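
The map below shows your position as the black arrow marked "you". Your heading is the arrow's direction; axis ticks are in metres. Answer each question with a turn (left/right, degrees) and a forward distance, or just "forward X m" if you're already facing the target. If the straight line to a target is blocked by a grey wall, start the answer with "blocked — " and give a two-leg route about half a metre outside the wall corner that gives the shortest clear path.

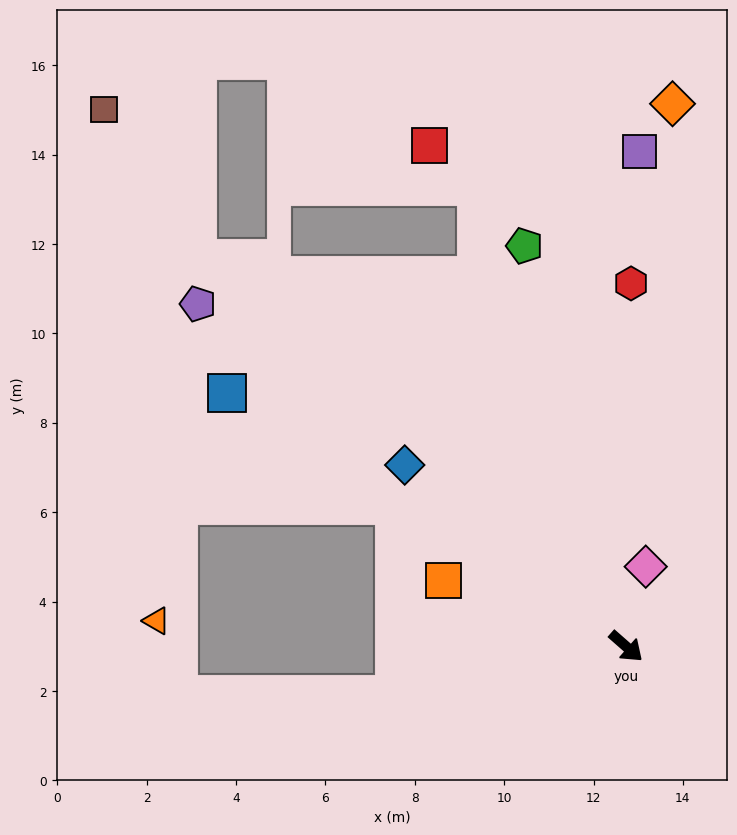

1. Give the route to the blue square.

turn right 171°, forward 10.6 m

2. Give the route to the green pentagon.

turn left 146°, forward 9.2 m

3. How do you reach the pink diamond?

turn left 117°, forward 1.8 m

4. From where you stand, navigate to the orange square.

turn right 159°, forward 4.3 m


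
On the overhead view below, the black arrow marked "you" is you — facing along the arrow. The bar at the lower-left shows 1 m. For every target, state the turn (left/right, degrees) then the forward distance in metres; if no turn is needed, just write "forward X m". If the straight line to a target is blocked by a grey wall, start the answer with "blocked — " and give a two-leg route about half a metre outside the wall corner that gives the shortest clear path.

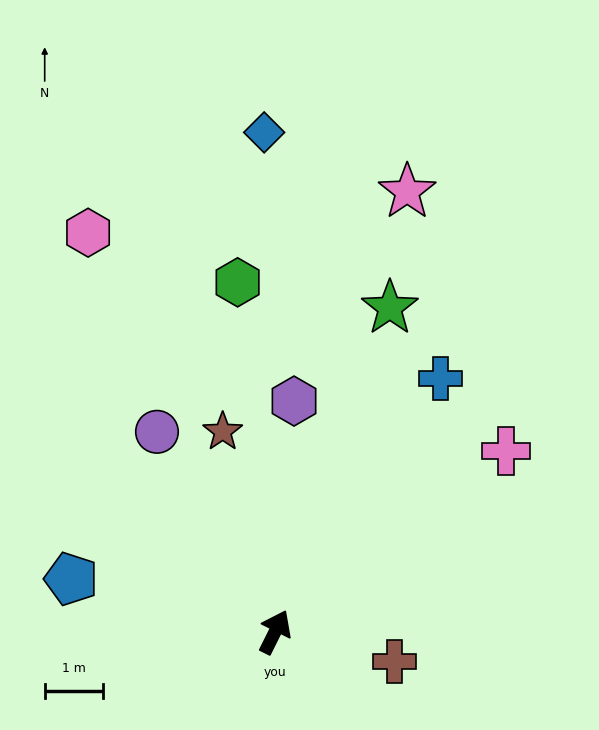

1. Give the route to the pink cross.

turn right 25°, forward 5.1 m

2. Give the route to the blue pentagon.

turn left 102°, forward 3.6 m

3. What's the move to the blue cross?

turn right 7°, forward 5.2 m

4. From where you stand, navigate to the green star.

turn left 7°, forward 5.9 m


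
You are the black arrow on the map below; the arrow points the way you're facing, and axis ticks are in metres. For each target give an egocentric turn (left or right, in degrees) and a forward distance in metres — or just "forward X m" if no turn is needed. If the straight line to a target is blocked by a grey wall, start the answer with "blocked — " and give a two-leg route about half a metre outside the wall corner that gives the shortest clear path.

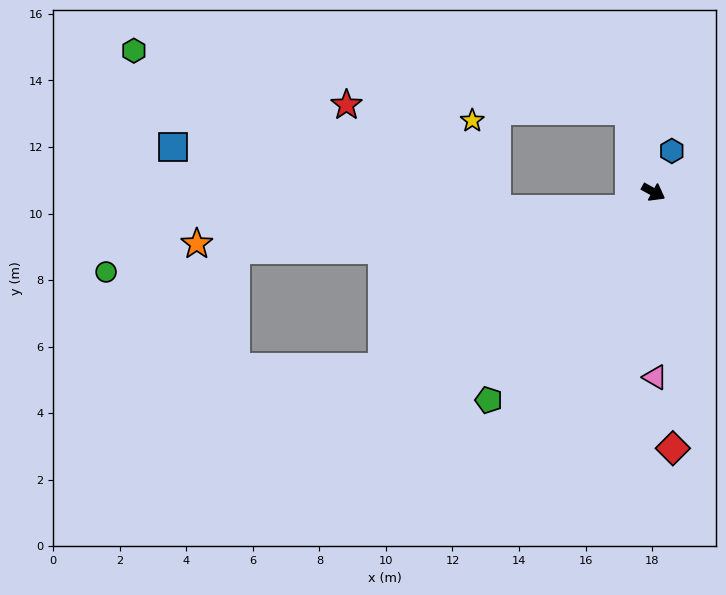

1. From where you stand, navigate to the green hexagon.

blocked — turn left 136°, forward 2.6 m, then turn left 66°, forward 15.0 m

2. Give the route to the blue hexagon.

turn left 95°, forward 1.4 m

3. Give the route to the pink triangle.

turn right 60°, forward 5.6 m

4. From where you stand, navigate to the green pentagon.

turn right 99°, forward 8.0 m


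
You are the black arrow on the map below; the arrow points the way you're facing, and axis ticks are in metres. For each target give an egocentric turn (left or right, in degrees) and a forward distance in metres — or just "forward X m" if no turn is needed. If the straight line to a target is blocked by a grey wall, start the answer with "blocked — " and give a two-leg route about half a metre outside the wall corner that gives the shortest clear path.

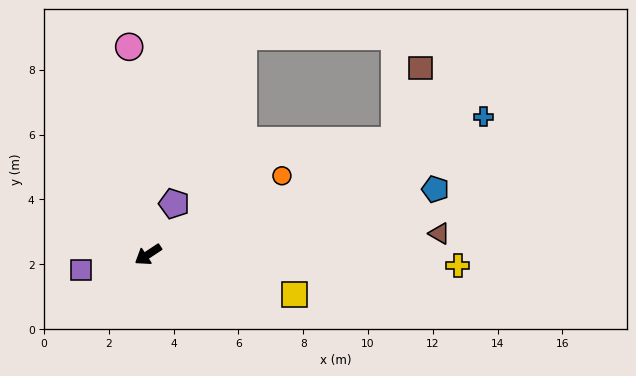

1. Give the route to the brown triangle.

turn left 151°, forward 9.0 m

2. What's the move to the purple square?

turn right 21°, forward 2.1 m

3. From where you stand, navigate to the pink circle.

turn right 118°, forward 6.4 m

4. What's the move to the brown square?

blocked — turn left 171°, forward 8.4 m, then turn left 46°, forward 2.4 m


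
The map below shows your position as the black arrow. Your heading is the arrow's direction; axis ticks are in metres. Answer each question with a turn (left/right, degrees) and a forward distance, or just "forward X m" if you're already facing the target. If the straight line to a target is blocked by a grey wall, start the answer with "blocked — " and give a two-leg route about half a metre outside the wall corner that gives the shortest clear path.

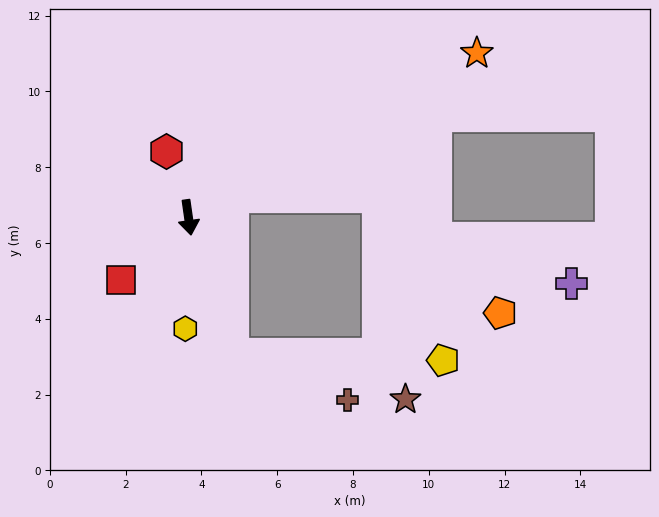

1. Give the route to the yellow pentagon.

blocked — turn left 10°, forward 3.8 m, then turn left 70°, forward 5.5 m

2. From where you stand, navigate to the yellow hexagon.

turn right 10°, forward 2.9 m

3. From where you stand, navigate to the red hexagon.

turn right 170°, forward 1.8 m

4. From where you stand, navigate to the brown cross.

blocked — turn left 10°, forward 3.8 m, then turn left 50°, forward 3.3 m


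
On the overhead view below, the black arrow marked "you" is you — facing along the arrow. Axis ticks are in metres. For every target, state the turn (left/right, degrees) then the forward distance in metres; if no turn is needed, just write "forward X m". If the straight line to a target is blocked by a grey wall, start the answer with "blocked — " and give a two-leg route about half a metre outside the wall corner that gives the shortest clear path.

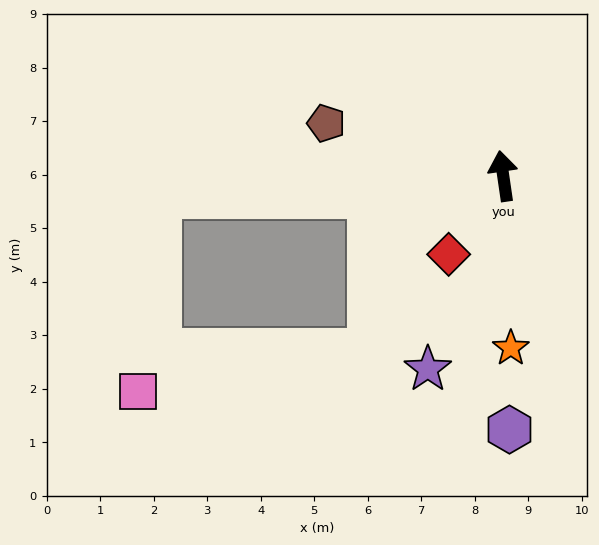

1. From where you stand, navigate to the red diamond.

turn left 137°, forward 1.8 m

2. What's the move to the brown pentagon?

turn left 65°, forward 3.5 m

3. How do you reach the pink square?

blocked — turn left 85°, forward 6.5 m, then turn left 81°, forward 3.7 m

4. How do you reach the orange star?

turn left 174°, forward 3.2 m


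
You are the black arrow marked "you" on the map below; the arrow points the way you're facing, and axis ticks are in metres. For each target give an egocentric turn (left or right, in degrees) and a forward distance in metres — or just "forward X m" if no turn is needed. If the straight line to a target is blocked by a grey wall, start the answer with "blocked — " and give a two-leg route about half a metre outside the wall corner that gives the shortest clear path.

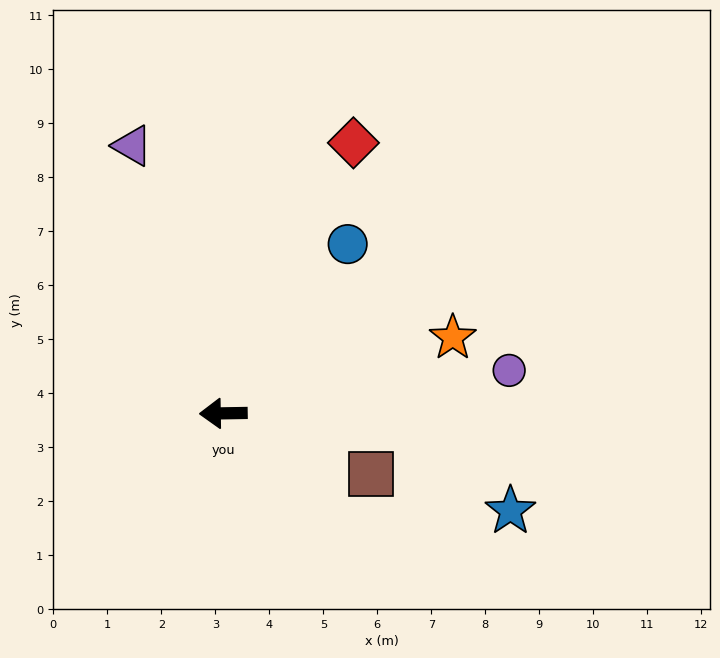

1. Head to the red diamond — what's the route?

turn right 117°, forward 5.6 m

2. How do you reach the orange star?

turn right 163°, forward 4.5 m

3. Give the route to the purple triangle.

turn right 72°, forward 5.2 m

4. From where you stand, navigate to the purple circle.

turn right 172°, forward 5.4 m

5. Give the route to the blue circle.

turn right 127°, forward 3.9 m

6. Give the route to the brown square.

turn left 157°, forward 3.0 m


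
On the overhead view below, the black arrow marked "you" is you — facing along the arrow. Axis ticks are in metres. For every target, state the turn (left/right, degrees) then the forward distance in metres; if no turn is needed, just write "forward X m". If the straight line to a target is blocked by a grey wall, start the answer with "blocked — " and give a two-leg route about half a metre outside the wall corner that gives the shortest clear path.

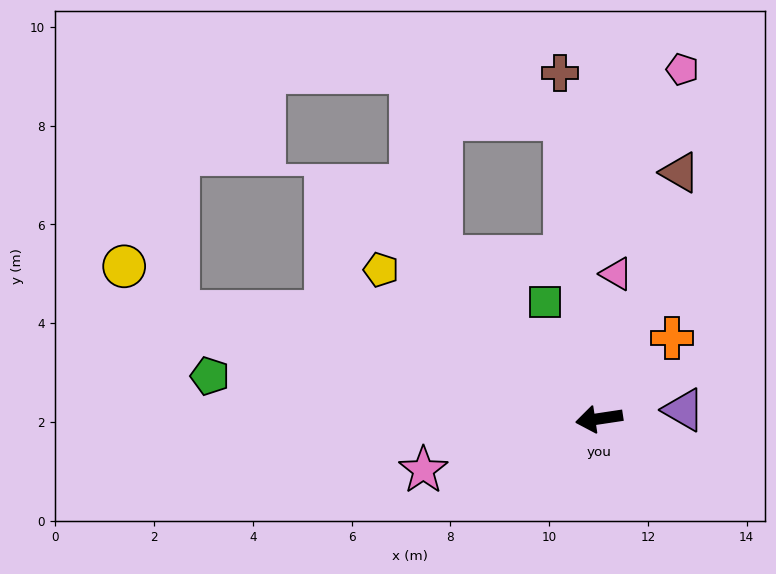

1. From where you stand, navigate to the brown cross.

turn right 92°, forward 7.0 m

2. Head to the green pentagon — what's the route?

turn right 15°, forward 7.9 m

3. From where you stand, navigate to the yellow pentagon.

turn right 43°, forward 5.3 m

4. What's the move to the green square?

turn right 74°, forward 2.6 m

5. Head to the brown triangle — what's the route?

turn right 117°, forward 5.2 m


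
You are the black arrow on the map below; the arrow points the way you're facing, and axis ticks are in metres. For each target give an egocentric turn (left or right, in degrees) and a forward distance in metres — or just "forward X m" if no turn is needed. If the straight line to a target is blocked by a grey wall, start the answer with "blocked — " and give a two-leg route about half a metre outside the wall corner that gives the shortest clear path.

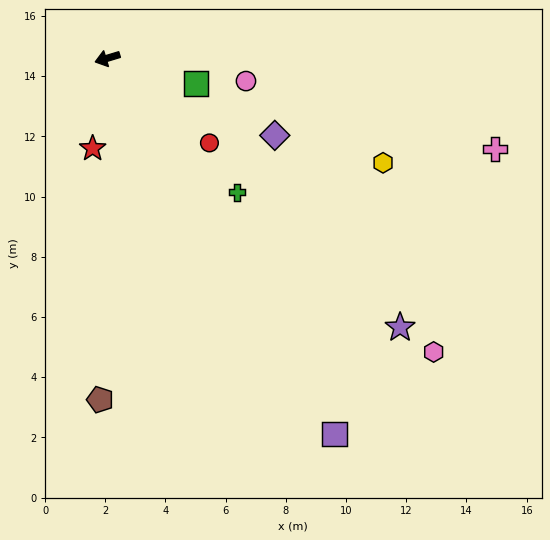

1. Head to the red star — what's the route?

turn left 64°, forward 3.0 m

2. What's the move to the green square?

turn left 147°, forward 3.1 m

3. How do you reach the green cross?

turn left 117°, forward 6.2 m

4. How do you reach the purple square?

turn left 104°, forward 14.6 m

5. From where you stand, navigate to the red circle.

turn left 123°, forward 4.4 m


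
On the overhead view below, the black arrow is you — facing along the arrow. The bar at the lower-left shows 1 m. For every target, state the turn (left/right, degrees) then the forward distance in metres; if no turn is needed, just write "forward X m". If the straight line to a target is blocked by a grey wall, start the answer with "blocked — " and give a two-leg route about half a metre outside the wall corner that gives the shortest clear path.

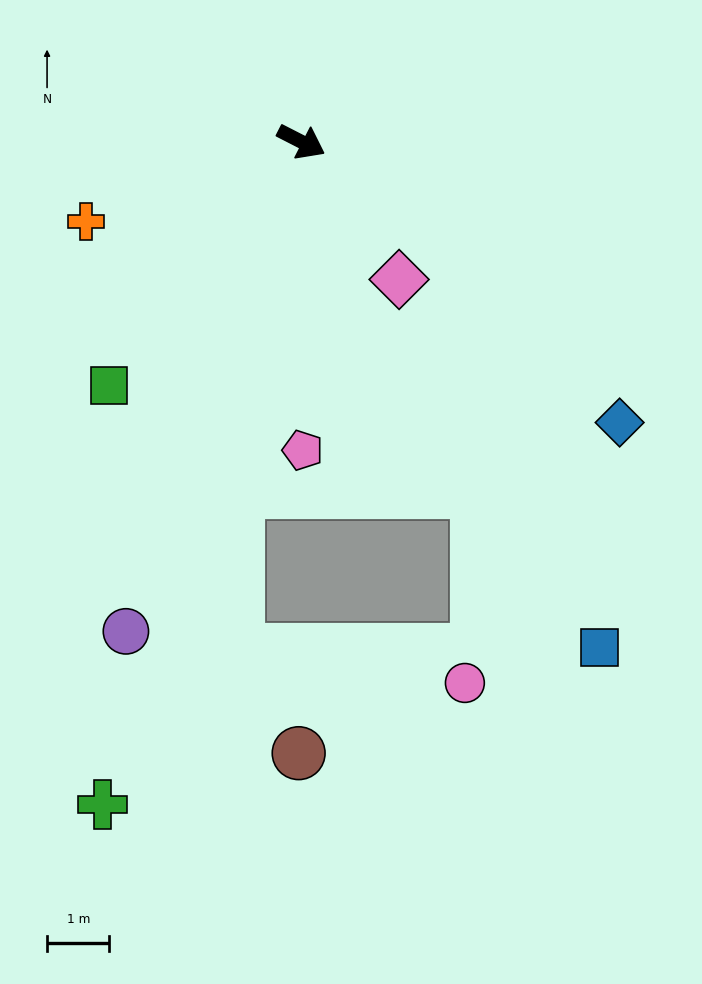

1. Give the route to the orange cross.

turn right 133°, forward 3.7 m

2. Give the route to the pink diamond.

turn right 28°, forward 2.7 m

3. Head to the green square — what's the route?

turn right 101°, forward 5.0 m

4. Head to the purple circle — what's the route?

turn right 83°, forward 8.4 m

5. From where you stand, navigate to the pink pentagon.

turn right 63°, forward 5.0 m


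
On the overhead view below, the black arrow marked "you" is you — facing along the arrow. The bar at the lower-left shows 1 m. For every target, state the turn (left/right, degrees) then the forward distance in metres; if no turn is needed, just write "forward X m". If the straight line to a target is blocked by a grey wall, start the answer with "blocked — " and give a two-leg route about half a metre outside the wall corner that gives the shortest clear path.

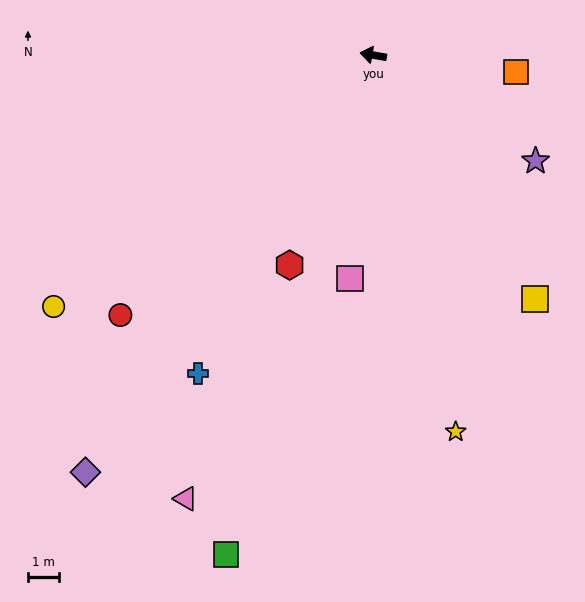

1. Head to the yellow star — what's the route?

turn left 112°, forward 12.5 m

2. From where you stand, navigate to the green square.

turn left 83°, forward 16.9 m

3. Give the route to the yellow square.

turn left 133°, forward 9.5 m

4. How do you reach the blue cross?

turn left 71°, forward 11.8 m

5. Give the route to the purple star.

turn left 157°, forward 6.3 m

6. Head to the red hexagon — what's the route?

turn left 78°, forward 7.3 m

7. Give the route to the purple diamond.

turn left 65°, forward 16.5 m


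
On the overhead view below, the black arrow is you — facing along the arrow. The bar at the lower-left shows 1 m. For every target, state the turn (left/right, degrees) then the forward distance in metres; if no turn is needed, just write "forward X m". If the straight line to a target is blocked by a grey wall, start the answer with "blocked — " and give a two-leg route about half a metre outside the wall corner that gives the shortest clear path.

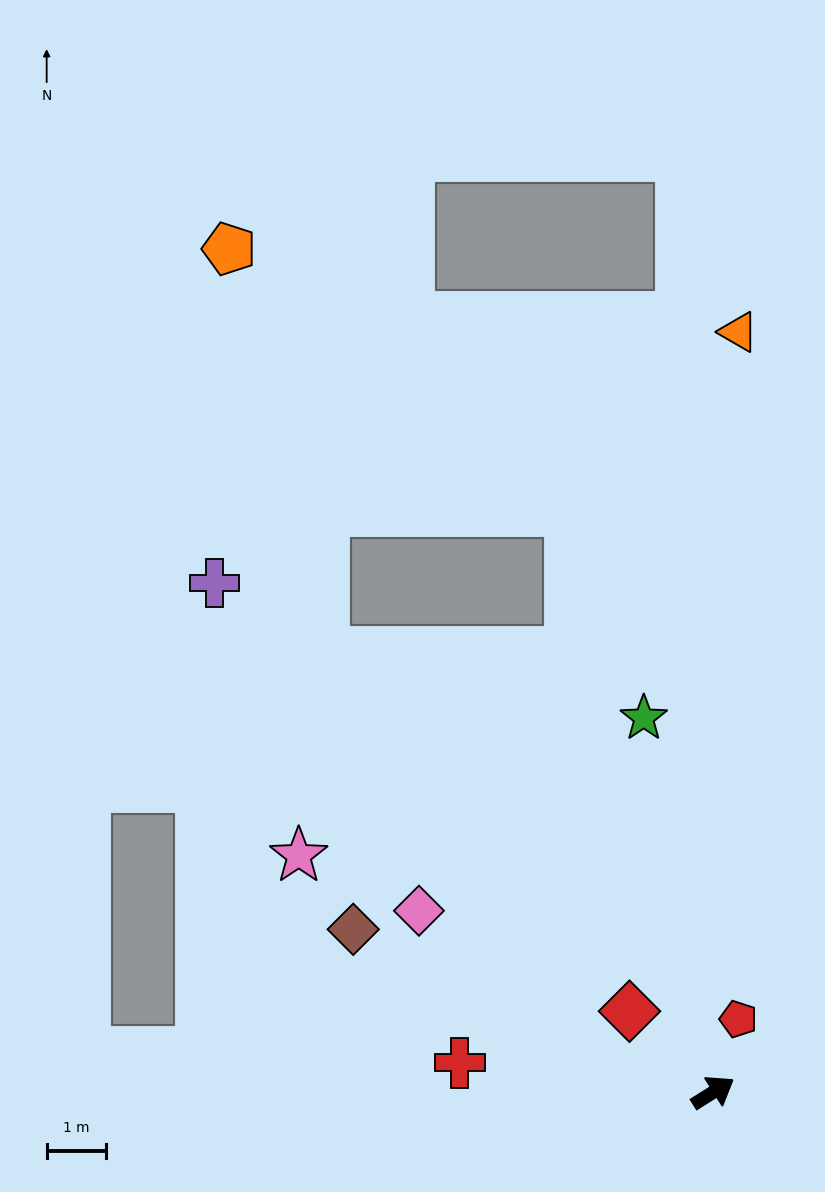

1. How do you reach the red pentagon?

turn left 39°, forward 1.3 m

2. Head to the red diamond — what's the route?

turn left 104°, forward 2.0 m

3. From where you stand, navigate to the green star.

turn left 68°, forward 6.4 m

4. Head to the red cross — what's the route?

turn left 141°, forward 4.3 m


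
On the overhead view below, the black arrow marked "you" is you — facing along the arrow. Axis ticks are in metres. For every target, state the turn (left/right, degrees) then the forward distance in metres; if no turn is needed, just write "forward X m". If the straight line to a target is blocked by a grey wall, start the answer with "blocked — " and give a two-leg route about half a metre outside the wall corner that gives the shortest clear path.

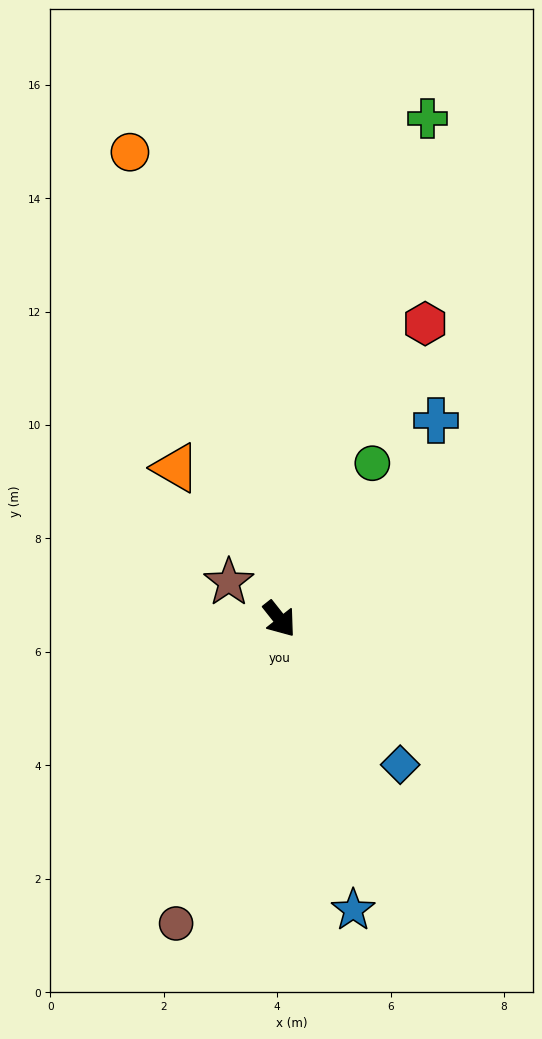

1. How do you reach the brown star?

turn right 164°, forward 1.1 m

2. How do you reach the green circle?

turn left 111°, forward 3.2 m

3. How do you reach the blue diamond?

forward 3.3 m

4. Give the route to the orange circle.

turn left 159°, forward 8.6 m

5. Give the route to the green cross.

turn left 125°, forward 9.2 m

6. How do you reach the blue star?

turn right 24°, forward 5.3 m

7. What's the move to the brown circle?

turn right 57°, forward 5.7 m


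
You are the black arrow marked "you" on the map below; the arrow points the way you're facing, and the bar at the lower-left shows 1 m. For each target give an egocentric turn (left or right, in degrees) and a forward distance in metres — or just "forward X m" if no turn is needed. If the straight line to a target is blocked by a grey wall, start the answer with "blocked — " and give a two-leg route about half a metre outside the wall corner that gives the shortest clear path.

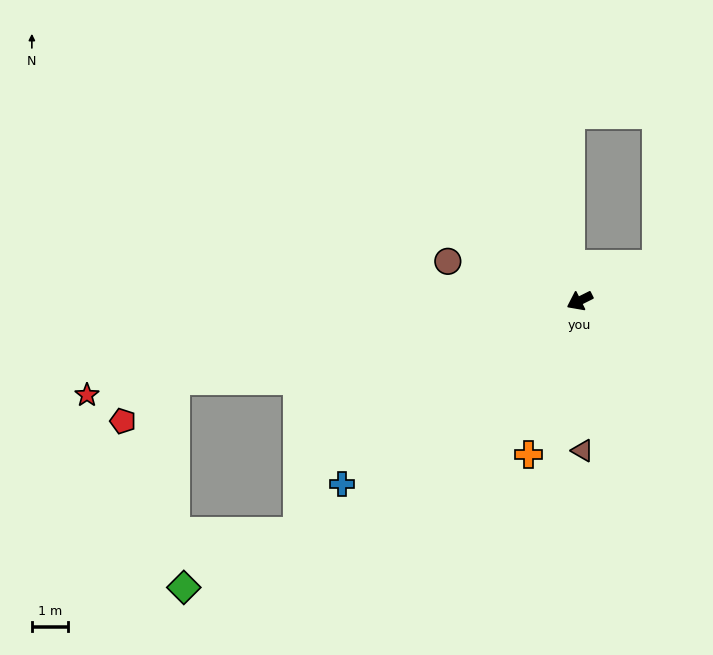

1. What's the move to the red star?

turn right 16°, forward 13.8 m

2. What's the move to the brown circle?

turn right 43°, forward 3.8 m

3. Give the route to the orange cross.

turn left 45°, forward 4.5 m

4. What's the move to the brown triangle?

turn left 65°, forward 4.1 m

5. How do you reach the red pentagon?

blocked — turn right 16°, forward 11.4 m, then turn left 28°, forward 1.8 m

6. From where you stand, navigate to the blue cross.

turn left 11°, forward 8.3 m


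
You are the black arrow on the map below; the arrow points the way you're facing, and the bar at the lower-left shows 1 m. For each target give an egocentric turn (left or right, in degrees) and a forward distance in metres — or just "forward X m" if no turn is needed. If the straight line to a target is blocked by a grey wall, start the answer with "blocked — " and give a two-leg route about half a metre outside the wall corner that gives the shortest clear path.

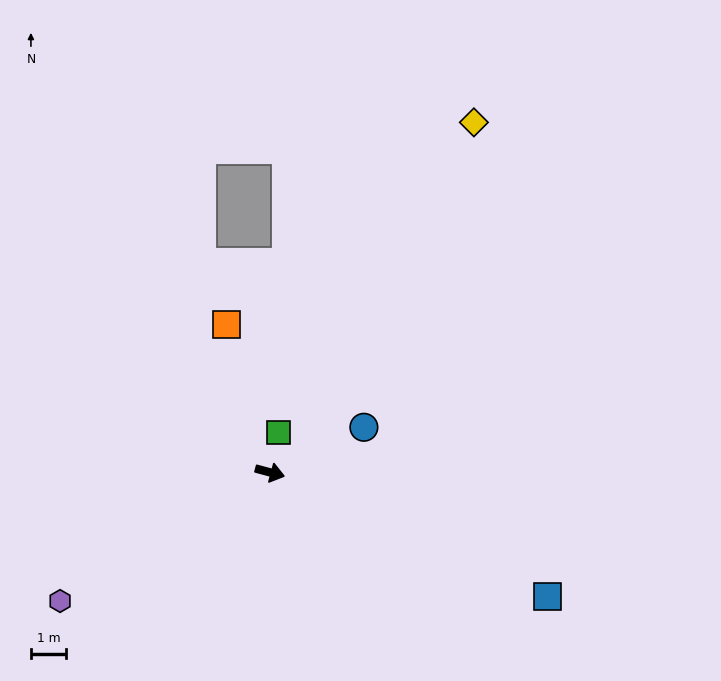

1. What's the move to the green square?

turn left 93°, forward 1.2 m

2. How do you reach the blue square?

turn right 9°, forward 8.6 m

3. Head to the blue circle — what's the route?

turn left 41°, forward 3.0 m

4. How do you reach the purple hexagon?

turn right 133°, forward 7.0 m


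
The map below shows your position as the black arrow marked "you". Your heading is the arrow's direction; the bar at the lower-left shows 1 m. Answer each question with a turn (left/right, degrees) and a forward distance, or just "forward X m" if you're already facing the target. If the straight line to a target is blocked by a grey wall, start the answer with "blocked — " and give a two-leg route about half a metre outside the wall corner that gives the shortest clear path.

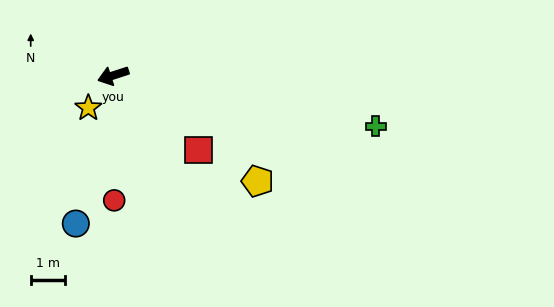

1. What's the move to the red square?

turn left 121°, forward 3.3 m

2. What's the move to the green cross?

turn left 151°, forward 7.8 m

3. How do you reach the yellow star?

turn left 35°, forward 1.2 m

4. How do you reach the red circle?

turn left 72°, forward 3.6 m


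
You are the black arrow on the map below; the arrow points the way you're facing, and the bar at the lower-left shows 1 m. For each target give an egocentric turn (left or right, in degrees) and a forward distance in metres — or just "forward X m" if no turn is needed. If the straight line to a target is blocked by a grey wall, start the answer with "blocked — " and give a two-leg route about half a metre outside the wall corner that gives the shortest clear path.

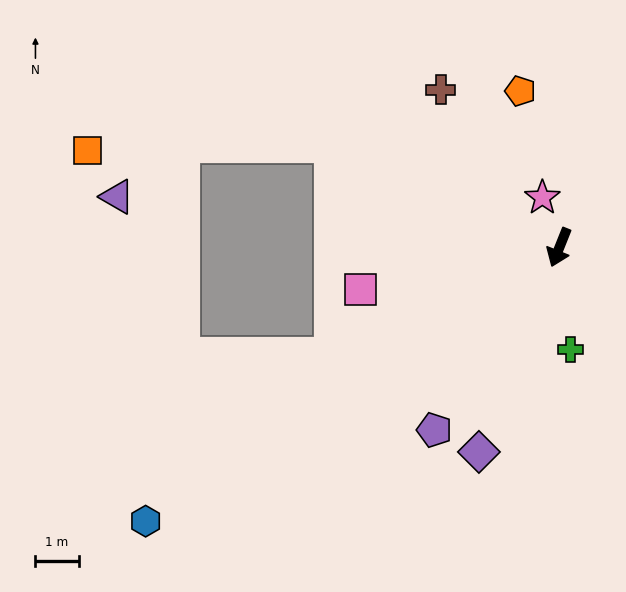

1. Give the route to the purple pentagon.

turn right 13°, forward 5.1 m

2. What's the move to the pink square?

turn right 56°, forward 4.7 m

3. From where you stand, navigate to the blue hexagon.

turn right 35°, forward 11.5 m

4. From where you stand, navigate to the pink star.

turn right 139°, forward 1.2 m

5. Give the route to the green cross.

turn left 28°, forward 2.4 m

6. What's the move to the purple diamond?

forward 5.1 m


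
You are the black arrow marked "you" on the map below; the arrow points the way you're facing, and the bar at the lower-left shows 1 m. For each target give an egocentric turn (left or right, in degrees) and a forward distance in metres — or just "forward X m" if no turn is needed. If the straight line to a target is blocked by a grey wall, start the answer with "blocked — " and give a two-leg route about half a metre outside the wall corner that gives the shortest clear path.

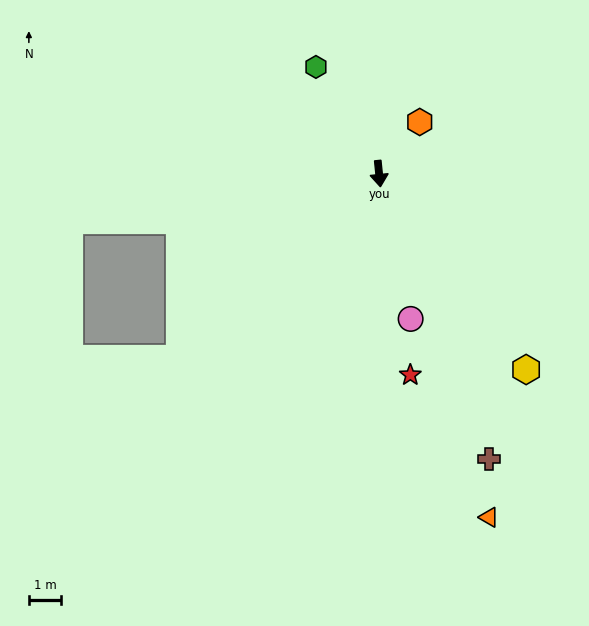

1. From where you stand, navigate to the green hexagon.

turn right 155°, forward 3.8 m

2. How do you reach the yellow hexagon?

turn left 31°, forward 7.5 m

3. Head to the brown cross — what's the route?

turn left 15°, forward 9.4 m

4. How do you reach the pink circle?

turn left 6°, forward 4.6 m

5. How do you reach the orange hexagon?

turn left 136°, forward 2.0 m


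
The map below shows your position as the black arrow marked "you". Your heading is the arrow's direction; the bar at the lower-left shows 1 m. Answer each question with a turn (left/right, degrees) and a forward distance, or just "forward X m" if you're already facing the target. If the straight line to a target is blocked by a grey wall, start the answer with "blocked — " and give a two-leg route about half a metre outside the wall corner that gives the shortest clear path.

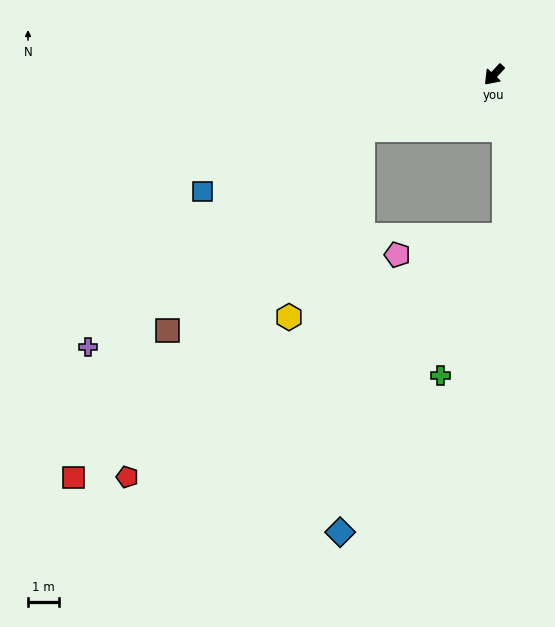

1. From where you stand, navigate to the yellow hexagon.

blocked — turn right 25°, forward 4.6 m, then turn left 47°, forward 6.5 m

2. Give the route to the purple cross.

blocked — turn right 25°, forward 4.6 m, then turn left 16°, forward 11.3 m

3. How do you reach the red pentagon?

blocked — turn right 25°, forward 4.6 m, then turn left 34°, forward 13.5 m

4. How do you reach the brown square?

blocked — turn right 25°, forward 4.6 m, then turn left 24°, forward 9.0 m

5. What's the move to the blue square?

turn right 25°, forward 10.1 m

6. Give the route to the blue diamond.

blocked — turn right 25°, forward 4.6 m, then turn left 65°, forward 13.0 m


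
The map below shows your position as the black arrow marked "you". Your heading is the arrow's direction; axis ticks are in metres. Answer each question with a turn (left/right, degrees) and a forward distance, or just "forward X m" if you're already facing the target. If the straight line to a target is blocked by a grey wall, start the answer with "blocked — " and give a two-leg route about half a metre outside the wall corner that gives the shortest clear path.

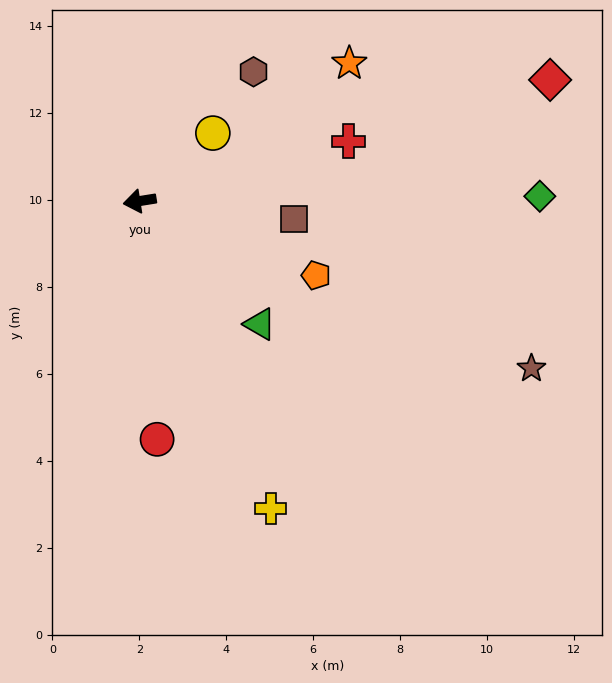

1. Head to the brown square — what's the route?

turn left 164°, forward 3.6 m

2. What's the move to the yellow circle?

turn right 146°, forward 2.3 m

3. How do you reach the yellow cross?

turn left 104°, forward 7.7 m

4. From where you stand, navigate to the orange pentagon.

turn left 148°, forward 4.4 m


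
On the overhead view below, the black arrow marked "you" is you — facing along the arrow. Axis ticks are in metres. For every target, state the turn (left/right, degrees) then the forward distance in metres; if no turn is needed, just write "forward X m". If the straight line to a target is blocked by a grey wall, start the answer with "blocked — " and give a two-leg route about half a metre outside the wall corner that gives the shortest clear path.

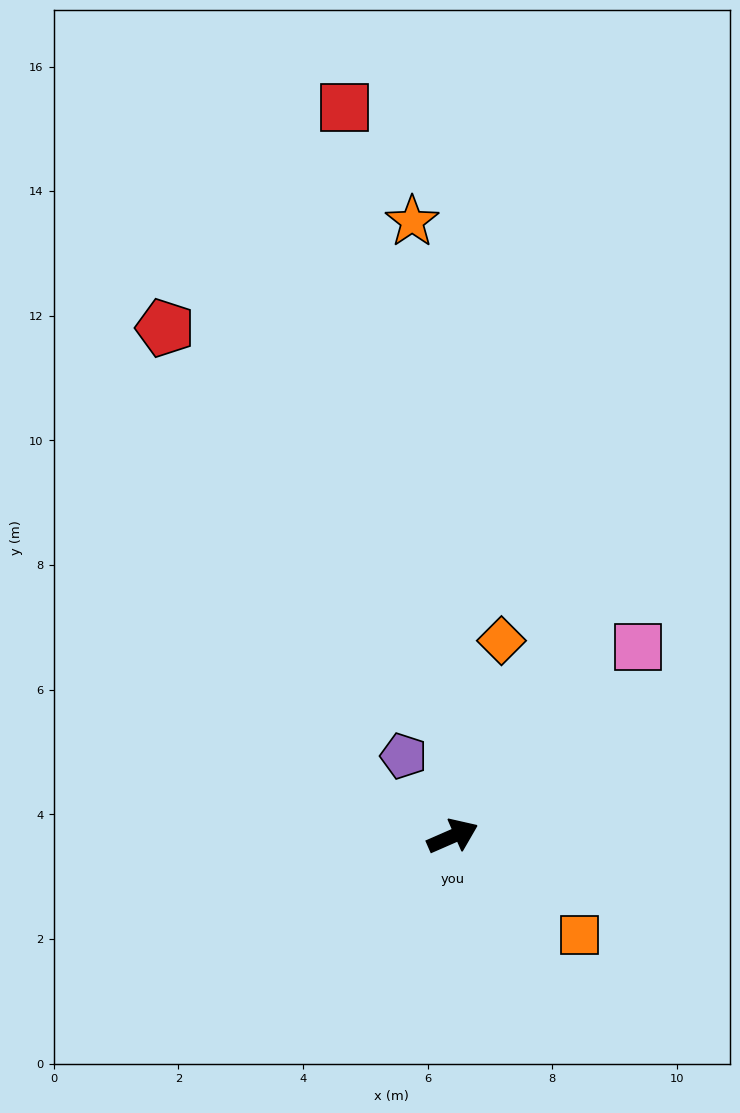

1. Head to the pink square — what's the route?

turn left 22°, forward 4.3 m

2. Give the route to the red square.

turn left 75°, forward 11.8 m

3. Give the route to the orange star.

turn left 70°, forward 9.9 m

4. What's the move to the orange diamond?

turn left 52°, forward 3.2 m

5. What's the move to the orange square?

turn right 61°, forward 2.6 m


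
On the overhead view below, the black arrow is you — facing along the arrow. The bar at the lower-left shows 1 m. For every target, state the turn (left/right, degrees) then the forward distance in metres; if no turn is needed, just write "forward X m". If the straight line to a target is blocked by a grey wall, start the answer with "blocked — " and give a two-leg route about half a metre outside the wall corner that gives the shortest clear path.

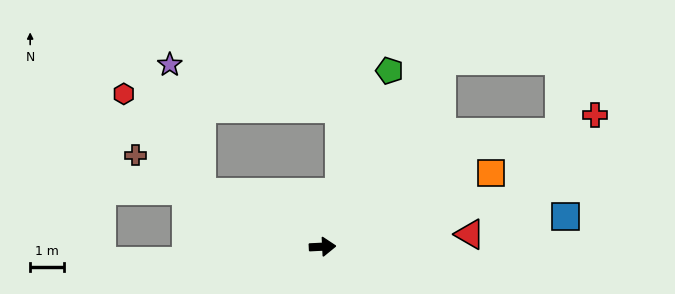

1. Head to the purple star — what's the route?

blocked — turn left 153°, forward 3.9 m, then turn right 52°, forward 3.9 m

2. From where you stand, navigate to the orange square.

turn left 21°, forward 5.4 m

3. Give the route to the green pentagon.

turn left 66°, forward 5.6 m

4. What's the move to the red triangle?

forward 4.4 m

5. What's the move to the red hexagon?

blocked — turn left 153°, forward 3.9 m, then turn right 28°, forward 3.7 m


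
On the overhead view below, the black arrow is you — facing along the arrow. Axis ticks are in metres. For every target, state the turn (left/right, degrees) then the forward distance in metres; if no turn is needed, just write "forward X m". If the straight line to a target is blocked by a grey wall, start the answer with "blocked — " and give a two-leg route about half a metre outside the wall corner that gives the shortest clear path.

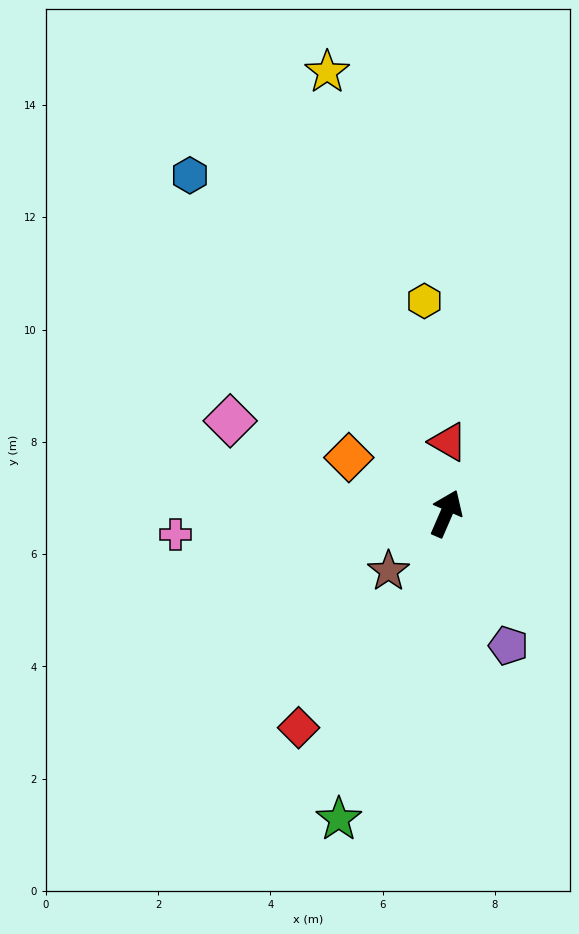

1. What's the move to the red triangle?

turn left 22°, forward 1.3 m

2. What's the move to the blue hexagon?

turn left 61°, forward 7.6 m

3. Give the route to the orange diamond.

turn left 84°, forward 2.0 m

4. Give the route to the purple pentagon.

turn right 131°, forward 2.6 m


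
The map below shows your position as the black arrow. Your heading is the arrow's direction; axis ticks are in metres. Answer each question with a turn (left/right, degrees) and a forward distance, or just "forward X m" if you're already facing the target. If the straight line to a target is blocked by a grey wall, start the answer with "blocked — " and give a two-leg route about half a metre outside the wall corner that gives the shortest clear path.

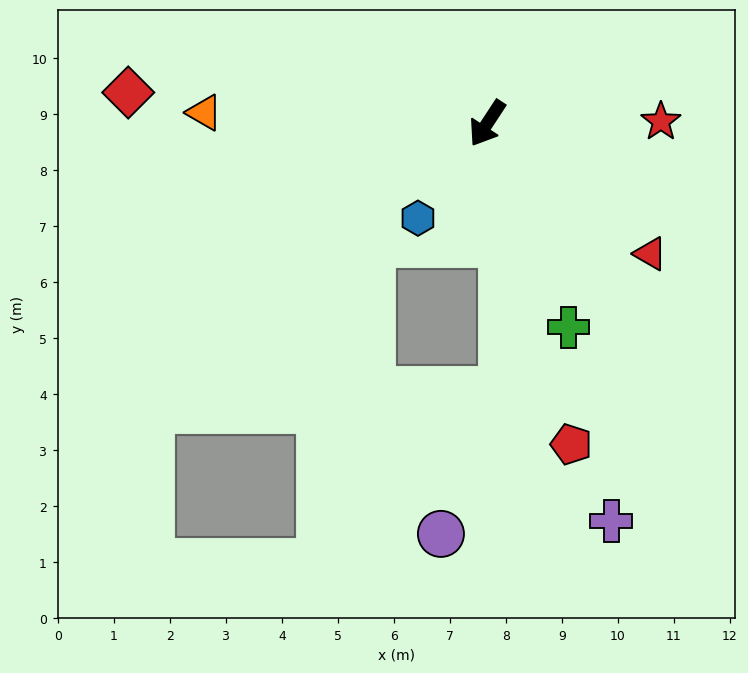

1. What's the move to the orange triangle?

turn right 59°, forward 5.1 m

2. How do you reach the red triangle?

turn left 85°, forward 3.7 m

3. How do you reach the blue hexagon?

turn right 3°, forward 2.1 m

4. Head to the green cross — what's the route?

turn left 55°, forward 3.9 m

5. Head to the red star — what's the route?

turn left 124°, forward 3.1 m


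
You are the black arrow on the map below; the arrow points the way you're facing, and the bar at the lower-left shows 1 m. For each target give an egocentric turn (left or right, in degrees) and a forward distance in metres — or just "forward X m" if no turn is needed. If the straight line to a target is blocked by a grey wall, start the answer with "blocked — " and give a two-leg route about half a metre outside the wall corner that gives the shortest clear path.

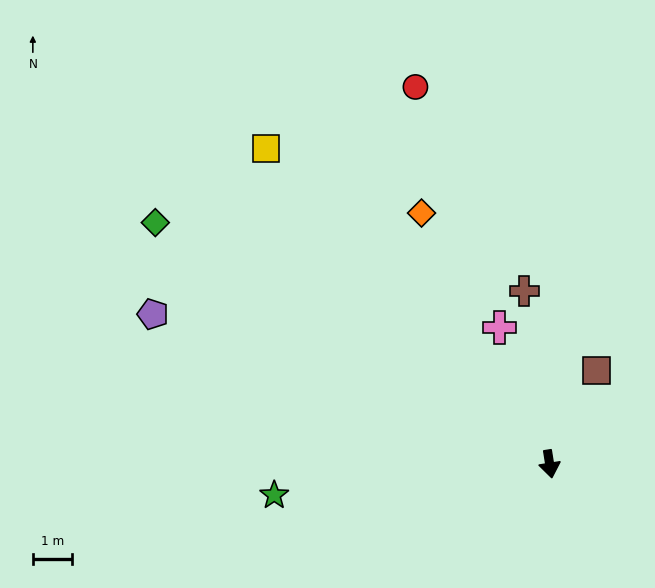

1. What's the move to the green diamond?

turn right 131°, forward 11.9 m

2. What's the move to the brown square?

turn left 144°, forward 2.7 m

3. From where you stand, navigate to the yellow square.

turn right 147°, forward 11.0 m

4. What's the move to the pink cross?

turn right 169°, forward 3.8 m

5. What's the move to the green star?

turn right 93°, forward 7.2 m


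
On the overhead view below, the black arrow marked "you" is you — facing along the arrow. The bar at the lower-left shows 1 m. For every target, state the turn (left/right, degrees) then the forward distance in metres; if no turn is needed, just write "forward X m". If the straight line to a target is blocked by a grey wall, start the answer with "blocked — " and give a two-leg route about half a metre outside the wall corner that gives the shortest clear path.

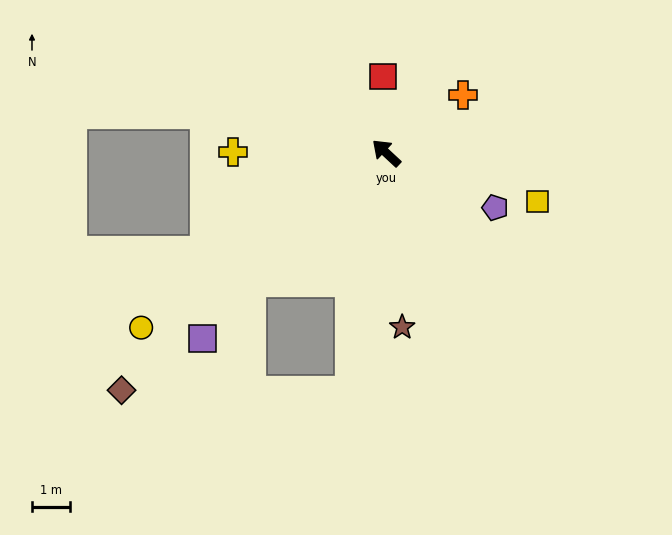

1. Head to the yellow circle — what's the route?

turn left 78°, forward 7.9 m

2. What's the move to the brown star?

turn left 138°, forward 4.6 m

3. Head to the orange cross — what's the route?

turn right 100°, forward 2.5 m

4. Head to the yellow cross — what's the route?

turn left 43°, forward 4.0 m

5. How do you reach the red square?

turn right 45°, forward 2.0 m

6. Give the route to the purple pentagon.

turn right 164°, forward 3.2 m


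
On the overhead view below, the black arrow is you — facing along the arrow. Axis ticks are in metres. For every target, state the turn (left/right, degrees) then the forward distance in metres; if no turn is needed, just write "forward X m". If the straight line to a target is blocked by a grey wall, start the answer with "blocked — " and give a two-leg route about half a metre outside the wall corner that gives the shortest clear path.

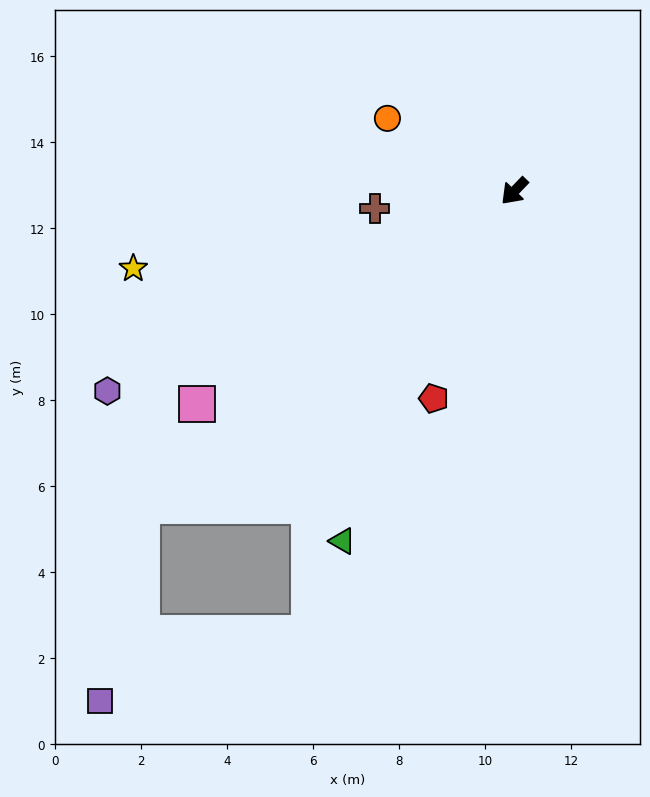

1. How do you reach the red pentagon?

turn left 23°, forward 5.2 m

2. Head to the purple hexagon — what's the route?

turn right 20°, forward 10.5 m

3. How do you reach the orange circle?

turn right 76°, forward 3.4 m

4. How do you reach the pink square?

turn right 12°, forward 8.9 m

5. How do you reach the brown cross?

turn right 39°, forward 3.3 m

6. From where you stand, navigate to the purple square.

blocked — turn right 6°, forward 11.4 m, then turn left 38°, forward 4.6 m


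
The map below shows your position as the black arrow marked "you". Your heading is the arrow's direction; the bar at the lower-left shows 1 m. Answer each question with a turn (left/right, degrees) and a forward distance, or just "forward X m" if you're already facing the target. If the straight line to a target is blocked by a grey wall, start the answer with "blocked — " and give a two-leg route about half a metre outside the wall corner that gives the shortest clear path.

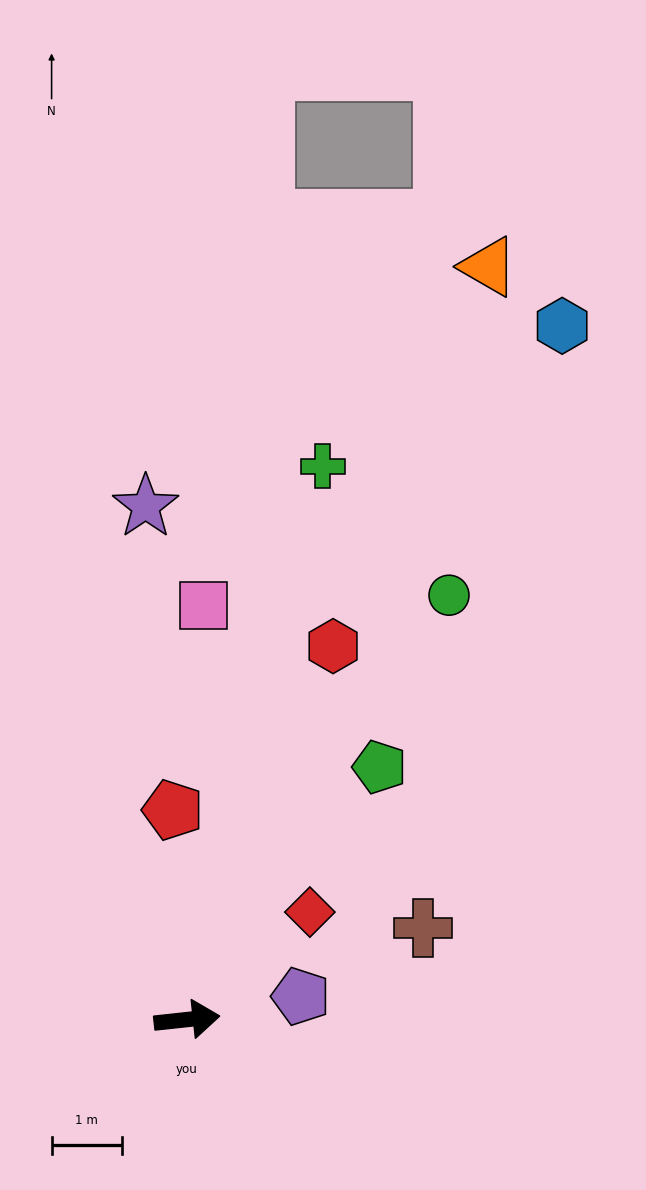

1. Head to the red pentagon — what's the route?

turn left 88°, forward 3.0 m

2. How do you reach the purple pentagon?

turn left 5°, forward 1.7 m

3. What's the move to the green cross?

turn left 70°, forward 8.1 m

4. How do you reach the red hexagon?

turn left 62°, forward 5.7 m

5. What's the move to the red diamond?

turn left 35°, forward 2.3 m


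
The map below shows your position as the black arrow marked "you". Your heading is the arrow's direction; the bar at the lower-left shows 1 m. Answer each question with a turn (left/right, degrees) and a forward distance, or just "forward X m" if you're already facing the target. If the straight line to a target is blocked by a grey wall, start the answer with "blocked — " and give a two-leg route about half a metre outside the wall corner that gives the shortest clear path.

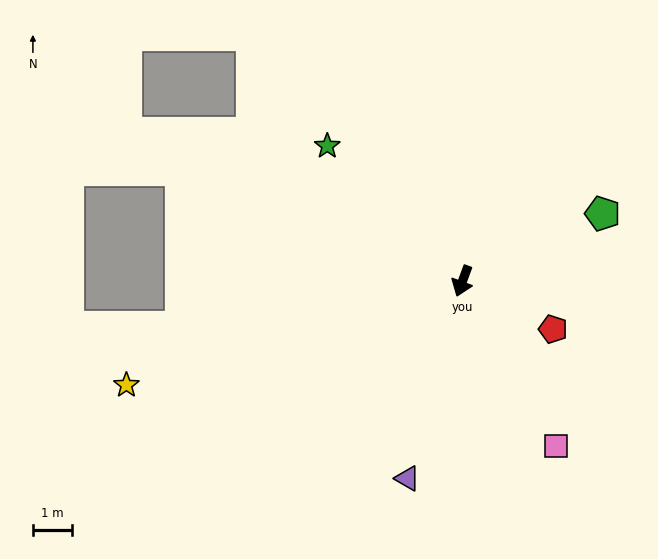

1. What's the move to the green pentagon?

turn left 136°, forward 3.9 m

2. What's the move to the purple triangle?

turn left 5°, forward 5.2 m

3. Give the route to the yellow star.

turn right 53°, forward 8.9 m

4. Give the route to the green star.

turn right 115°, forward 4.9 m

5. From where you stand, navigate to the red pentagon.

turn left 82°, forward 2.6 m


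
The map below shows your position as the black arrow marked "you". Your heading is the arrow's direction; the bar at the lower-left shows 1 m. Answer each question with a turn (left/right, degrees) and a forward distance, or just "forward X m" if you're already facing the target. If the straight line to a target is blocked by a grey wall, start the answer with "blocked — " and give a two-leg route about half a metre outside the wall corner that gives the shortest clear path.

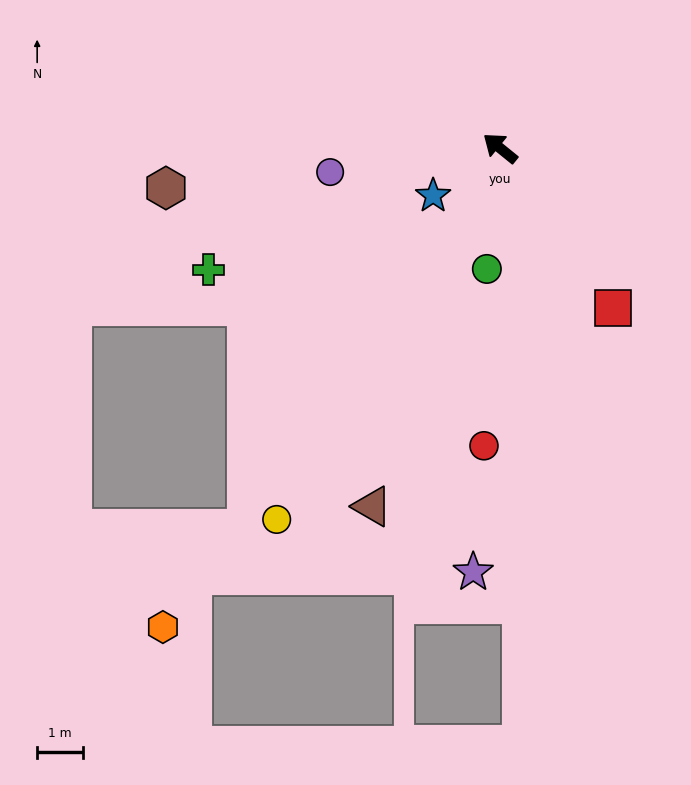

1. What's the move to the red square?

turn left 164°, forward 4.3 m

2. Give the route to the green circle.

turn left 123°, forward 2.7 m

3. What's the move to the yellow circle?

turn left 98°, forward 9.5 m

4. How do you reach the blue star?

turn left 74°, forward 1.8 m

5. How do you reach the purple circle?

turn left 47°, forward 3.8 m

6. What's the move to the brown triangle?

turn left 109°, forward 8.3 m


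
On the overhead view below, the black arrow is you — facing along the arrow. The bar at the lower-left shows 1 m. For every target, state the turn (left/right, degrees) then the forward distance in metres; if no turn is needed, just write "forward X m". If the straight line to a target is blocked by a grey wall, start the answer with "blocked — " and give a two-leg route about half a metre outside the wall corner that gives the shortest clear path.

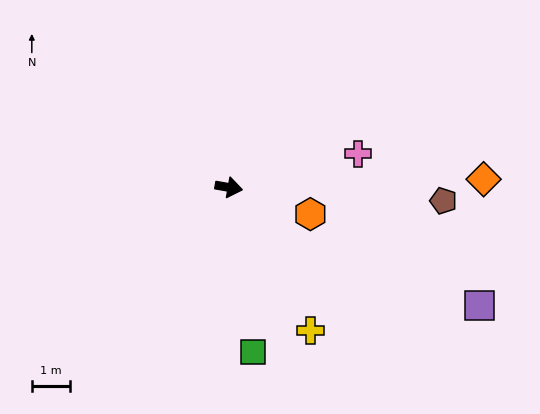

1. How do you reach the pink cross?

turn left 25°, forward 3.5 m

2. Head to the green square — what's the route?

turn right 72°, forward 4.4 m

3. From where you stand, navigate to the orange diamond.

turn left 12°, forward 6.7 m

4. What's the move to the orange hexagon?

turn right 8°, forward 2.3 m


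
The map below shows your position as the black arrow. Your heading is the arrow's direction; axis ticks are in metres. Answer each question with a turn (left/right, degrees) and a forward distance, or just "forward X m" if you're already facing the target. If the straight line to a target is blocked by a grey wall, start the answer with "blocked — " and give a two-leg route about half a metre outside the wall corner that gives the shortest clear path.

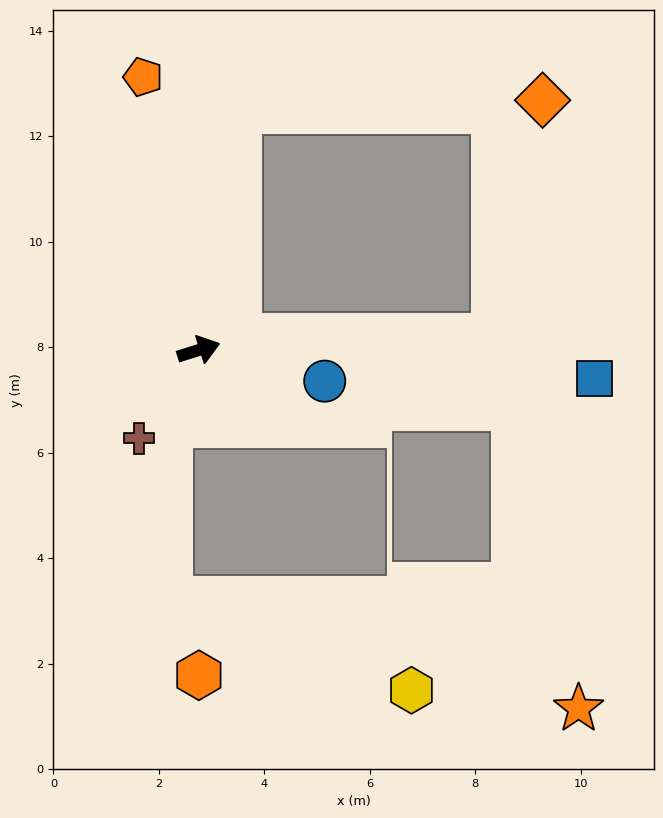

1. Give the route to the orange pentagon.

turn left 84°, forward 5.3 m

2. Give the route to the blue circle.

turn right 31°, forward 2.5 m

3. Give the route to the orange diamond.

blocked — turn right 14°, forward 5.6 m, then turn left 75°, forward 4.6 m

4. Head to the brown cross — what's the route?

turn right 141°, forward 2.0 m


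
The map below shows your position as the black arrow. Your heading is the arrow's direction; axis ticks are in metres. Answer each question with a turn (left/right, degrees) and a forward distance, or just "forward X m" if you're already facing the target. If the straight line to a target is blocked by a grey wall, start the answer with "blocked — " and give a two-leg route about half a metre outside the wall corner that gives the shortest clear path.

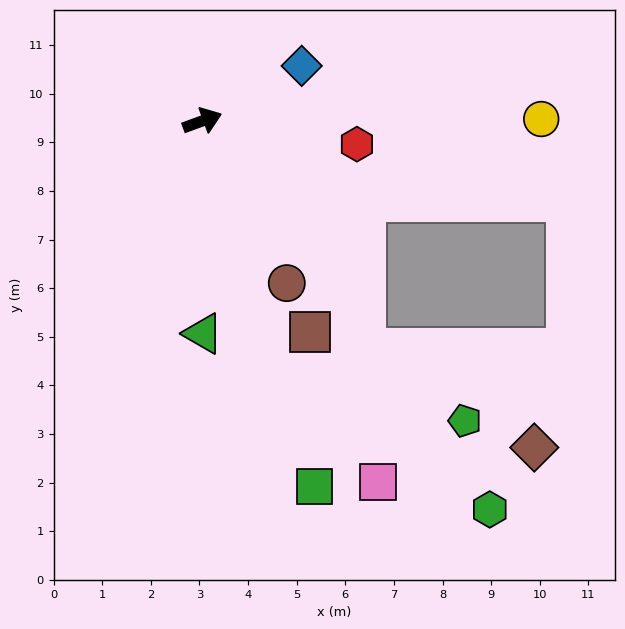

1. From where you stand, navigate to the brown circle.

turn right 82°, forward 3.8 m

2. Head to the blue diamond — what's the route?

turn left 9°, forward 2.3 m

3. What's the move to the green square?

turn right 93°, forward 7.9 m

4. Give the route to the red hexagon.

turn right 29°, forward 3.2 m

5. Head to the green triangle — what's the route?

turn right 110°, forward 4.4 m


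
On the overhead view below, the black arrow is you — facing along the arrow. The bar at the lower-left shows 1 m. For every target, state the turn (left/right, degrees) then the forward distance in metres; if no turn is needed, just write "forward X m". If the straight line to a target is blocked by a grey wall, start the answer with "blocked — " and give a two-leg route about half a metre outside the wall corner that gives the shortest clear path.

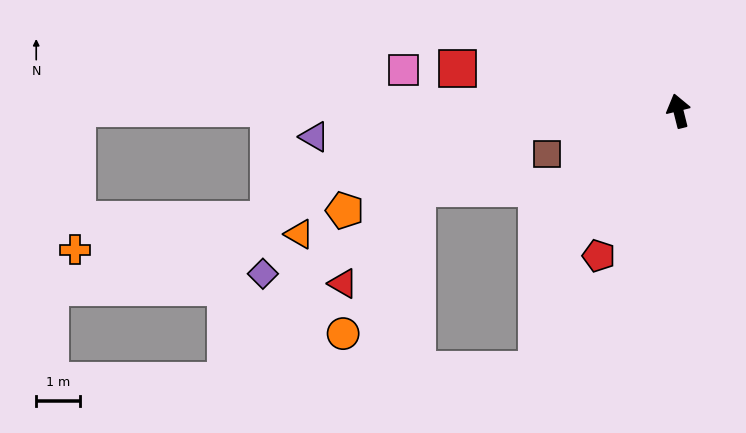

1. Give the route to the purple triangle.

turn left 80°, forward 8.4 m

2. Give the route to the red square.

turn left 65°, forward 5.2 m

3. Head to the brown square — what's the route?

turn left 94°, forward 3.2 m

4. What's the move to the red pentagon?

turn left 137°, forward 3.8 m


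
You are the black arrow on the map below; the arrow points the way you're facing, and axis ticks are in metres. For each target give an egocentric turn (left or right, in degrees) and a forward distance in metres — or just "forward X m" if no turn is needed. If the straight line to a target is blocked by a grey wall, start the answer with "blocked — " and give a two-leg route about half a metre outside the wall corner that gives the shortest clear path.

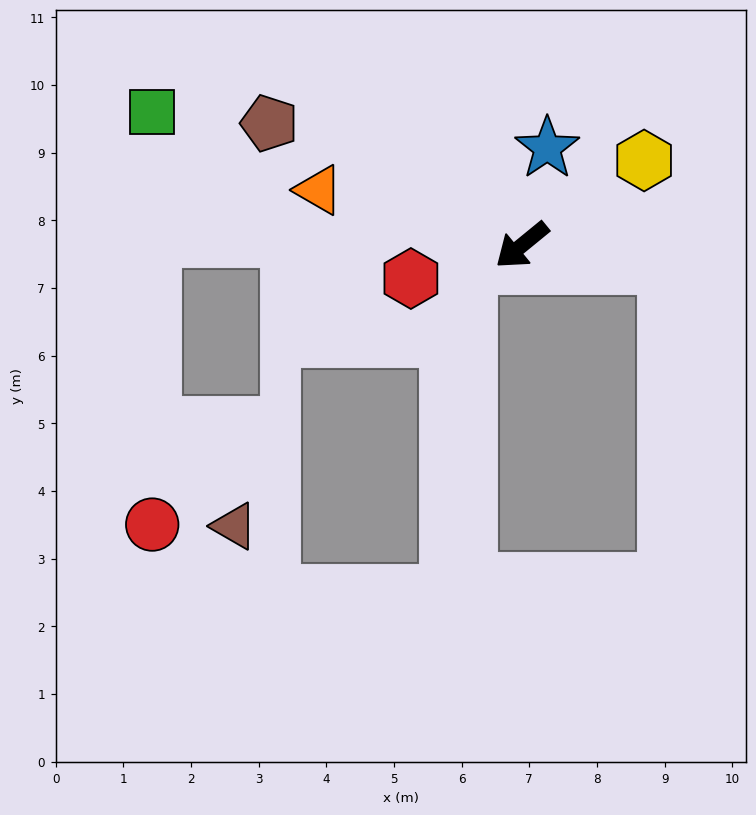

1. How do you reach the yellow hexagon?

turn left 175°, forward 2.2 m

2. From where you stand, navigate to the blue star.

turn right 144°, forward 1.5 m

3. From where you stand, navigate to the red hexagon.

turn right 23°, forward 1.7 m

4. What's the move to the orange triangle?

turn right 54°, forward 3.1 m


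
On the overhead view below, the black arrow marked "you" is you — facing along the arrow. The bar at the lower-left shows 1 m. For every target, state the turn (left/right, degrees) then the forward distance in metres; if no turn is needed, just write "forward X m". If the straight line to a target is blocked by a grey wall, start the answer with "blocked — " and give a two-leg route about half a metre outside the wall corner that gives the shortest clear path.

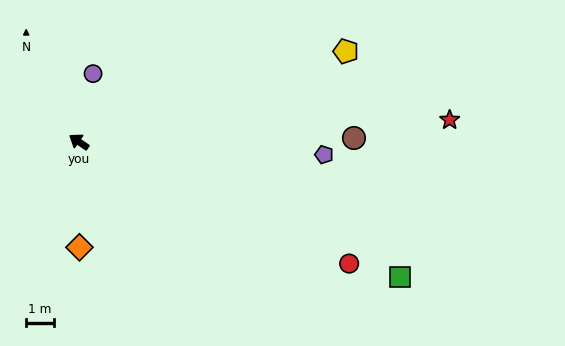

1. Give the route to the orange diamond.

turn left 125°, forward 3.8 m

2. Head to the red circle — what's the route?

turn right 170°, forward 10.8 m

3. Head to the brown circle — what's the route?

turn right 145°, forward 10.0 m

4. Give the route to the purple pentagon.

turn right 149°, forward 8.9 m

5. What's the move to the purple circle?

turn right 67°, forward 2.5 m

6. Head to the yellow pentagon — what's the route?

turn right 127°, forward 10.3 m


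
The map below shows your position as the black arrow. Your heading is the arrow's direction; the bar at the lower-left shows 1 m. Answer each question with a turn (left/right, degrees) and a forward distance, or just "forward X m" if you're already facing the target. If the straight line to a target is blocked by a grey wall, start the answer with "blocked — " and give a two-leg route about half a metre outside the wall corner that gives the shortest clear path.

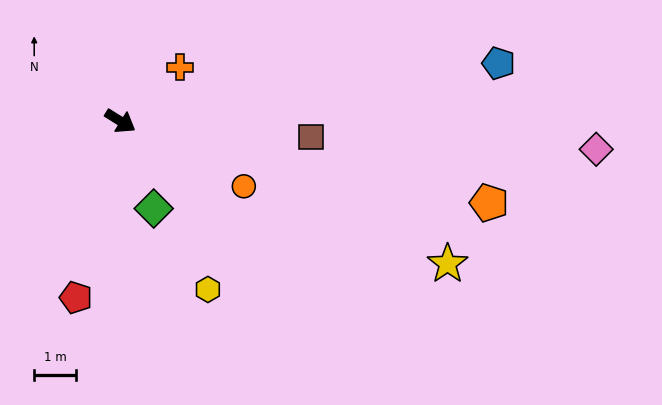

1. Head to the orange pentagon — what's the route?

turn left 19°, forward 9.1 m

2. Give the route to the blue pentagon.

turn left 41°, forward 9.2 m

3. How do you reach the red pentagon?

turn right 72°, forward 4.4 m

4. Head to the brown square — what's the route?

turn left 27°, forward 4.6 m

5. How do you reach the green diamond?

turn right 37°, forward 2.3 m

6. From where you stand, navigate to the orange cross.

turn left 74°, forward 1.9 m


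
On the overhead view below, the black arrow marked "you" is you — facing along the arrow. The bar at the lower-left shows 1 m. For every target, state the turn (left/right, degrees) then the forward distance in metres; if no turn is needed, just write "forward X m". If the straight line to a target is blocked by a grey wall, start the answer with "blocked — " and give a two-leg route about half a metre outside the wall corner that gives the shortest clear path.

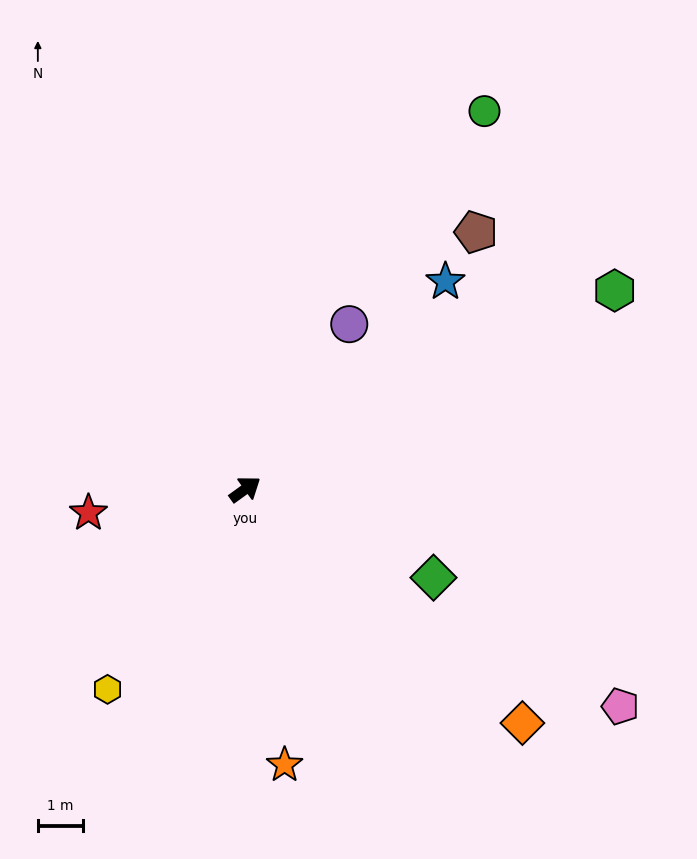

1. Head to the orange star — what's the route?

turn right 118°, forward 6.2 m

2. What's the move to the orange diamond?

turn right 76°, forward 8.1 m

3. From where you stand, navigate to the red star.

turn left 153°, forward 3.5 m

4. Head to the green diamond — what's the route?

turn right 61°, forward 4.6 m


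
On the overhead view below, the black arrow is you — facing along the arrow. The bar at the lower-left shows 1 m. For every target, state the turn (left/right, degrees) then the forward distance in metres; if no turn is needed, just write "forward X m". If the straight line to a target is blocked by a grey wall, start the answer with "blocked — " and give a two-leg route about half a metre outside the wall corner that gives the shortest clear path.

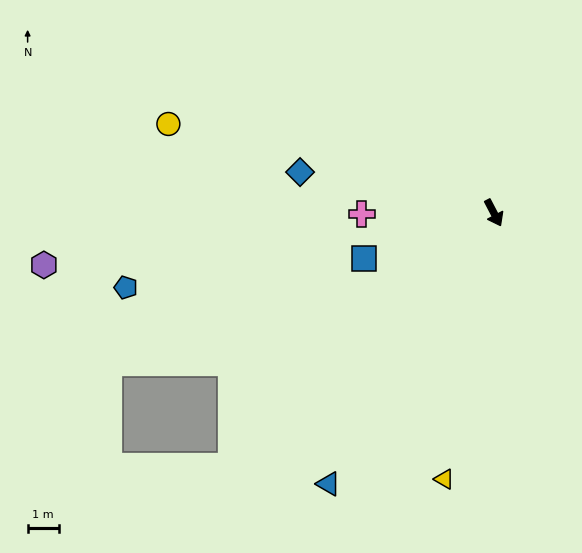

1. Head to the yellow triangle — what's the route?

turn right 38°, forward 8.7 m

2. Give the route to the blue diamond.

turn right 129°, forward 6.4 m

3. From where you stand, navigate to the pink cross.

turn right 117°, forward 4.3 m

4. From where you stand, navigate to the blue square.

turn right 98°, forward 4.4 m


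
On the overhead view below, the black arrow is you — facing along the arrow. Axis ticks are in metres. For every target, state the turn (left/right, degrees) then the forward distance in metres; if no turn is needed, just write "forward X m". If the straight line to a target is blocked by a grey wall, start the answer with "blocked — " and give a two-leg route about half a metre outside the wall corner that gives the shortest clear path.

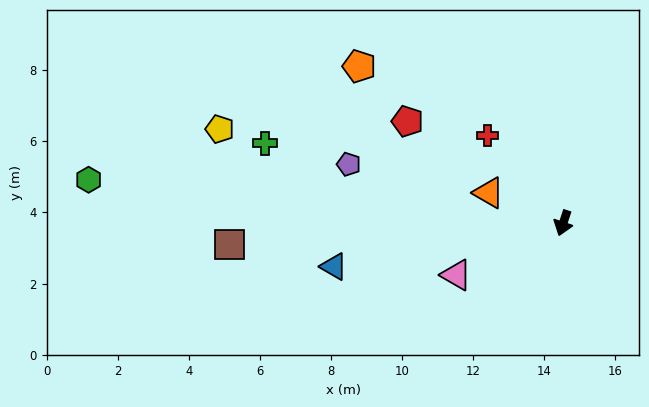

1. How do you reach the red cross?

turn right 121°, forward 3.3 m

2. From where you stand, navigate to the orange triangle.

turn right 94°, forward 2.3 m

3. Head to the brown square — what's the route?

turn right 68°, forward 9.4 m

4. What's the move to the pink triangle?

turn right 46°, forward 3.3 m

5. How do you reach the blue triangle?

turn right 61°, forward 6.6 m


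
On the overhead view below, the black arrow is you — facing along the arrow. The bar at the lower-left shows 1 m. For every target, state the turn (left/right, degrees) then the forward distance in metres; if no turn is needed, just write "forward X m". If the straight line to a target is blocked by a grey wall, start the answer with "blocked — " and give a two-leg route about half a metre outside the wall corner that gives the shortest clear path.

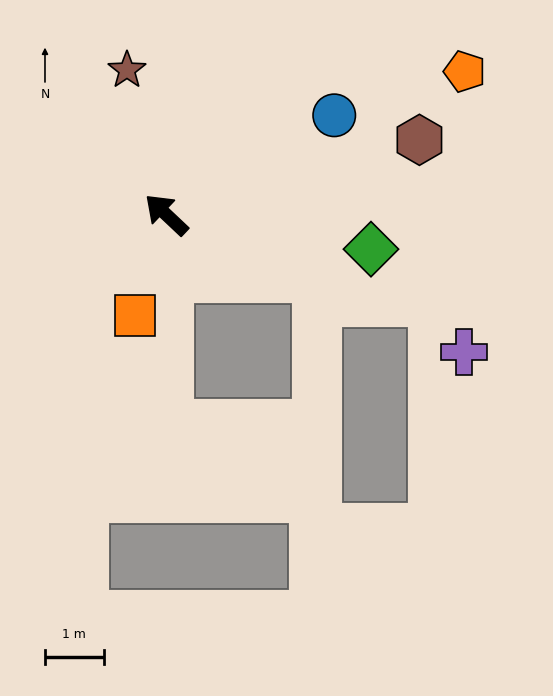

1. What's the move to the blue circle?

turn right 106°, forward 3.3 m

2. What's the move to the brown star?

turn right 31°, forward 2.6 m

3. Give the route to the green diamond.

turn right 146°, forward 3.5 m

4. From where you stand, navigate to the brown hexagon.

turn right 120°, forward 4.5 m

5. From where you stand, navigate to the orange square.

turn left 116°, forward 1.8 m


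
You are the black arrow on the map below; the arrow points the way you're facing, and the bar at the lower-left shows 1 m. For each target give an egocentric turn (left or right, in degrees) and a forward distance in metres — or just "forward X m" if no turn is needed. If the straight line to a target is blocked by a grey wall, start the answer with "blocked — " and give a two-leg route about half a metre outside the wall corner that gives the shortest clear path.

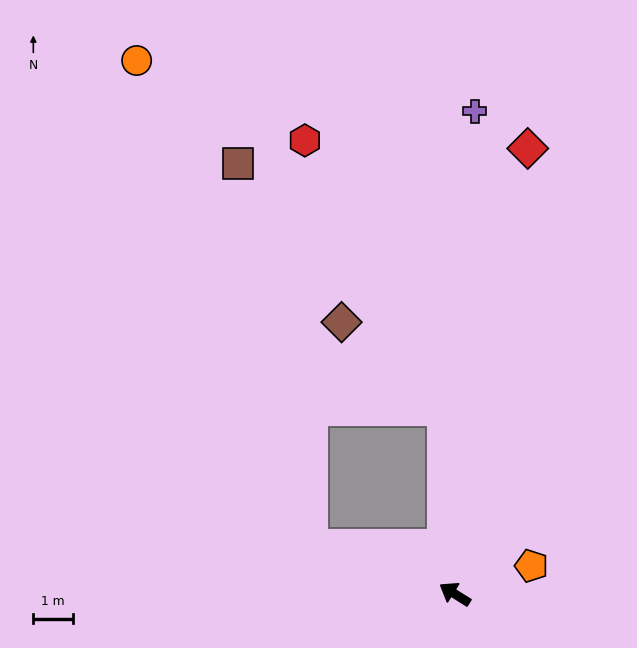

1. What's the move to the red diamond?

turn right 67°, forward 11.5 m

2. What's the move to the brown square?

blocked — turn left 13°, forward 3.9 m, then turn right 60°, forward 9.9 m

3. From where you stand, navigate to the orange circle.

blocked — turn left 13°, forward 3.9 m, then turn right 51°, forward 13.2 m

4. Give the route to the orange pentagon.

turn right 128°, forward 2.1 m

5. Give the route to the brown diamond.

blocked — turn right 55°, forward 4.7 m, then turn left 47°, forward 3.4 m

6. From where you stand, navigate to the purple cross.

turn right 60°, forward 12.3 m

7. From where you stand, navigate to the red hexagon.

blocked — turn right 55°, forward 4.7 m, then turn left 24°, forward 7.7 m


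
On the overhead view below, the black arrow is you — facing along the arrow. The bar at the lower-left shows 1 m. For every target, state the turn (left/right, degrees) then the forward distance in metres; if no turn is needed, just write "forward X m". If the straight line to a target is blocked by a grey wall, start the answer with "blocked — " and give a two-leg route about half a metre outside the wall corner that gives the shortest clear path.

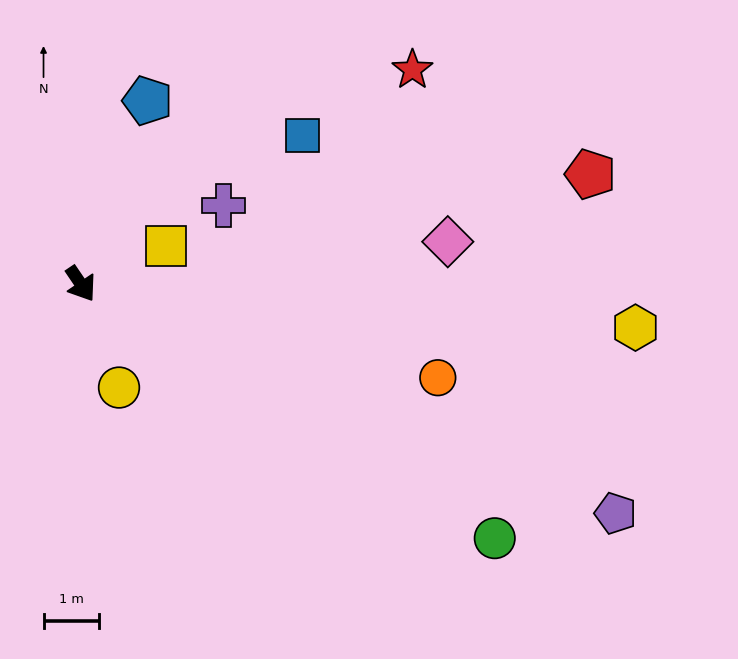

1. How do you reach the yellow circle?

turn right 14°, forward 2.0 m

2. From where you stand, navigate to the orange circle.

turn left 41°, forward 6.7 m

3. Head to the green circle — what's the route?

turn left 24°, forward 8.8 m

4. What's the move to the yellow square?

turn left 80°, forward 1.7 m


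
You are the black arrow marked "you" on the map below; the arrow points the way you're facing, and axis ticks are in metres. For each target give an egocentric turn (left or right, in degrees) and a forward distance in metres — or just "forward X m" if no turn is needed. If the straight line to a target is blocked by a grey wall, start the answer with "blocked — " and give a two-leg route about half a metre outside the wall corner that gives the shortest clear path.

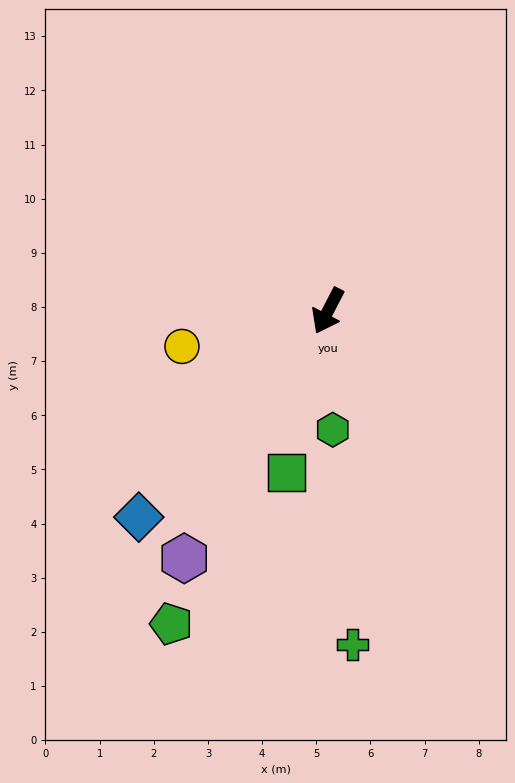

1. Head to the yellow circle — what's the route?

turn right 49°, forward 2.8 m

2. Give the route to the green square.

turn left 13°, forward 3.1 m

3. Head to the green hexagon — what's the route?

turn left 30°, forward 2.2 m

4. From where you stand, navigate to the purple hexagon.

turn right 3°, forward 5.3 m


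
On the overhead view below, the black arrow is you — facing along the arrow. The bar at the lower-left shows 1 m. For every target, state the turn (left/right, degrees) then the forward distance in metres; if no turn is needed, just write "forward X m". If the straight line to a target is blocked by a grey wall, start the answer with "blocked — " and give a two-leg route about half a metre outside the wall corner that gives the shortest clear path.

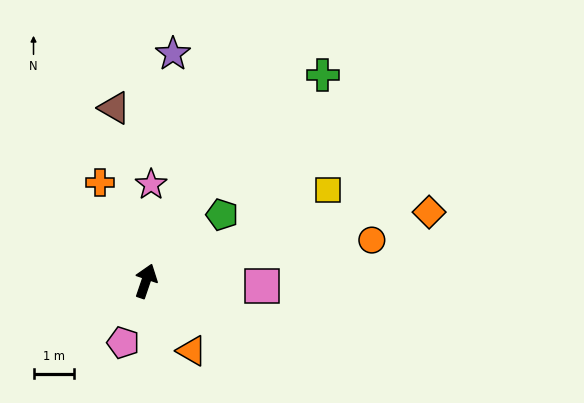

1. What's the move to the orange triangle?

turn right 128°, forward 2.1 m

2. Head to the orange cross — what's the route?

turn left 44°, forward 2.7 m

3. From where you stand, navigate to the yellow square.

turn right 45°, forward 5.0 m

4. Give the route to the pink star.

turn left 16°, forward 2.4 m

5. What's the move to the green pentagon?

turn right 30°, forward 2.5 m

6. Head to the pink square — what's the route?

turn right 74°, forward 2.9 m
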